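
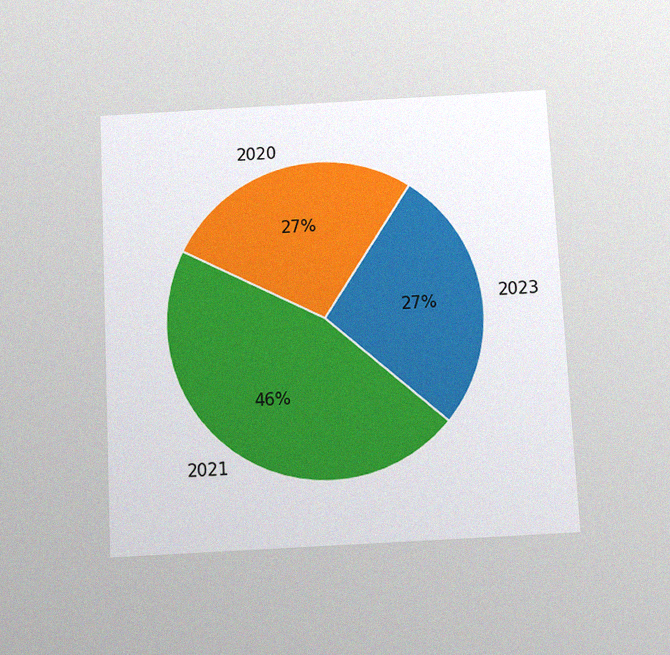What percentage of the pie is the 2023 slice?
27%

The chart is tilted about 3° counter-clockwise and viewed slightly from below, with some photo noise. The 2023 slice takes up 27% of the pie.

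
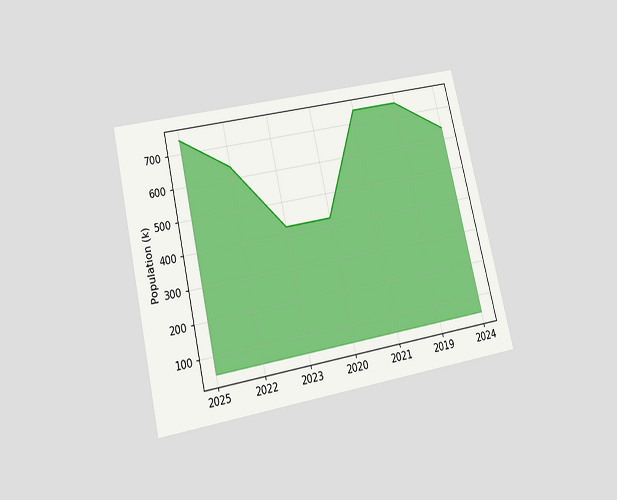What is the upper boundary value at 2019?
742k

The chart is tilted about 13° counter-clockwise and viewed slightly from below. At 2019 the upper boundary is at 742k.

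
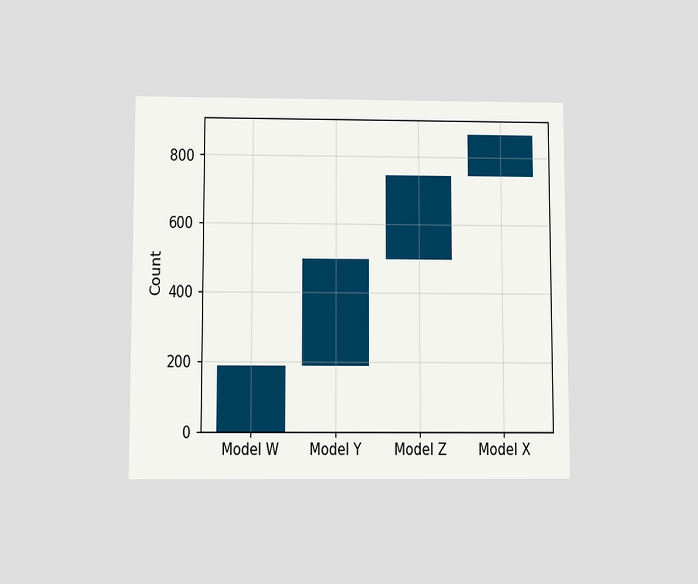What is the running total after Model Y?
The chart is viewed slightly from below. After Model Y the running total reaches 496.

496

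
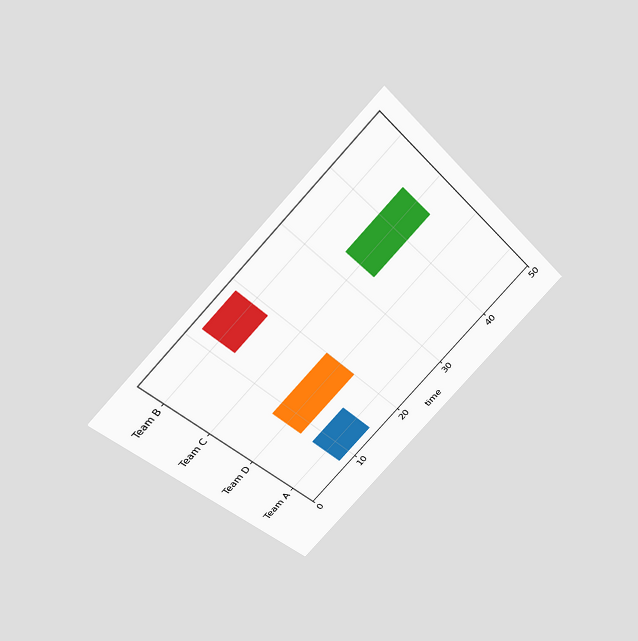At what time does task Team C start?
The chart is tilted about 45° counter-clockwise and viewed slightly from above. The Team C bar begins at t=33.

33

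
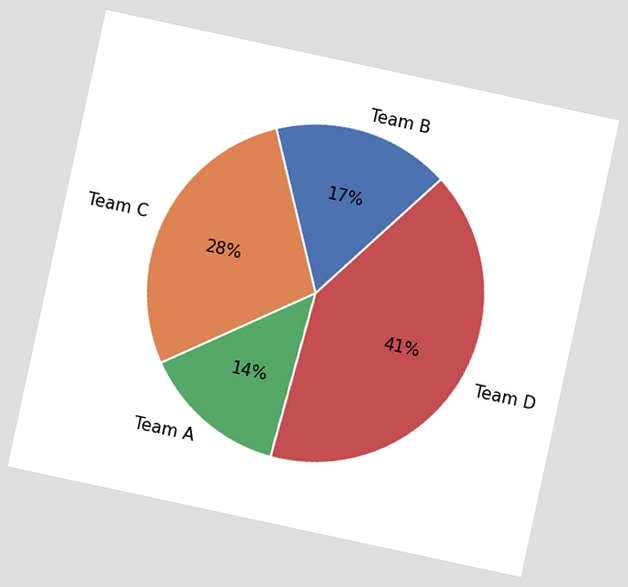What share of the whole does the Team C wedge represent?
The chart is tilted about 12° clockwise. The Team C slice takes up 28% of the pie.

28%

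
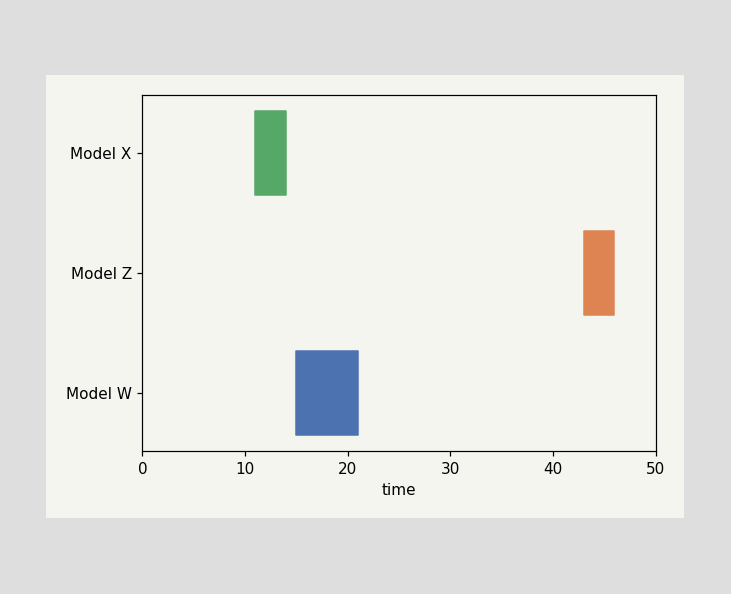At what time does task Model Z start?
The Model Z bar begins at t=43.

43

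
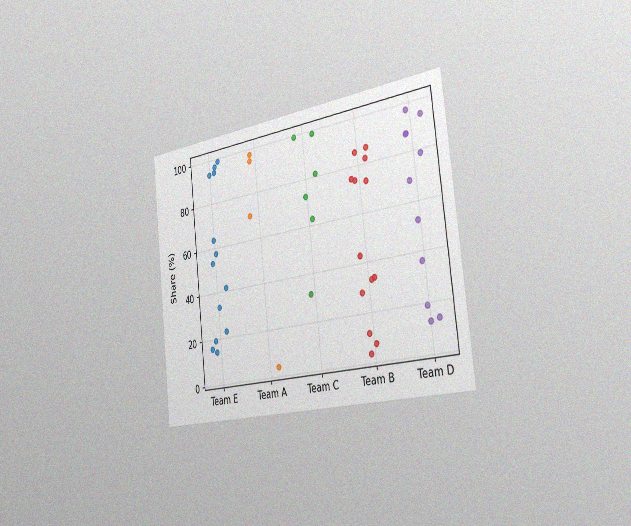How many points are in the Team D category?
11

The chart is tilted about 6° counter-clockwise and viewed slightly from the right, with some photo noise. Counting the markers in the Team D column gives 11.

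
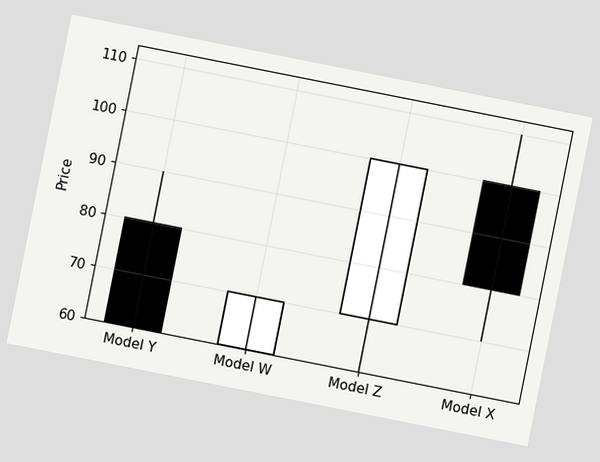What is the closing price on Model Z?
100

The chart is tilted about 11° clockwise. The Model Z candle closes at 100.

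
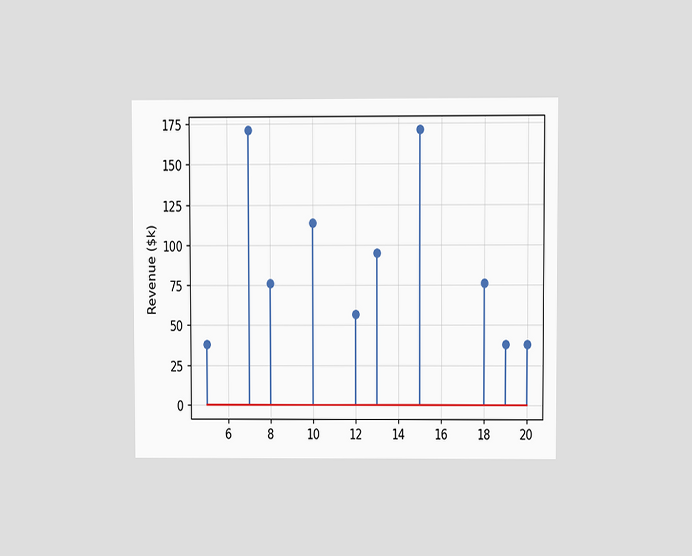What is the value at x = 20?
$38k

The chart is viewed at a slight angle. The stem at x=20 reaches $38k.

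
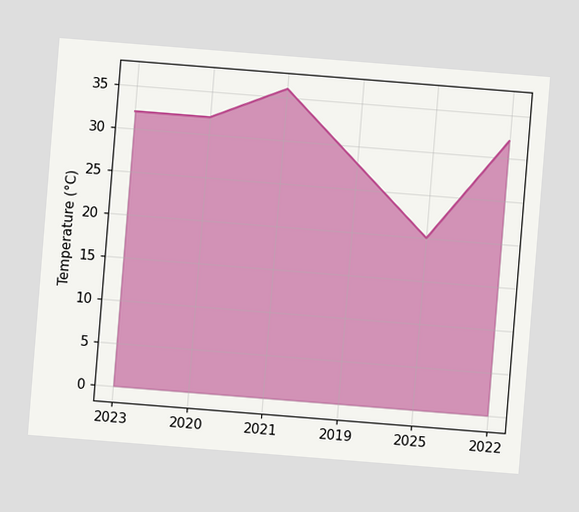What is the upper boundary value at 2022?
The chart is tilted about 5° clockwise. At 2022 the upper boundary is at 32°C.

32°C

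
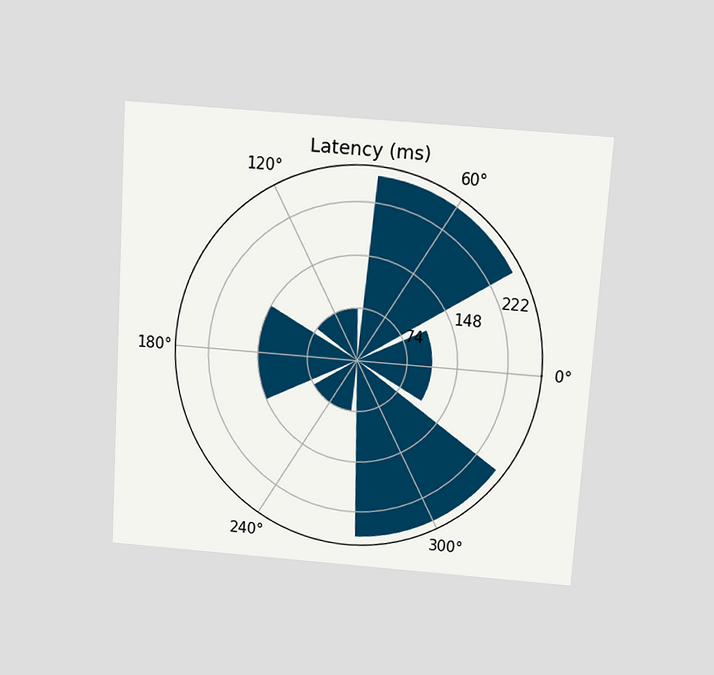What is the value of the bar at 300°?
The chart is tilted about 4° clockwise and viewed slightly from above. The bar at 300° reaches 259ms on the radial axis.

259ms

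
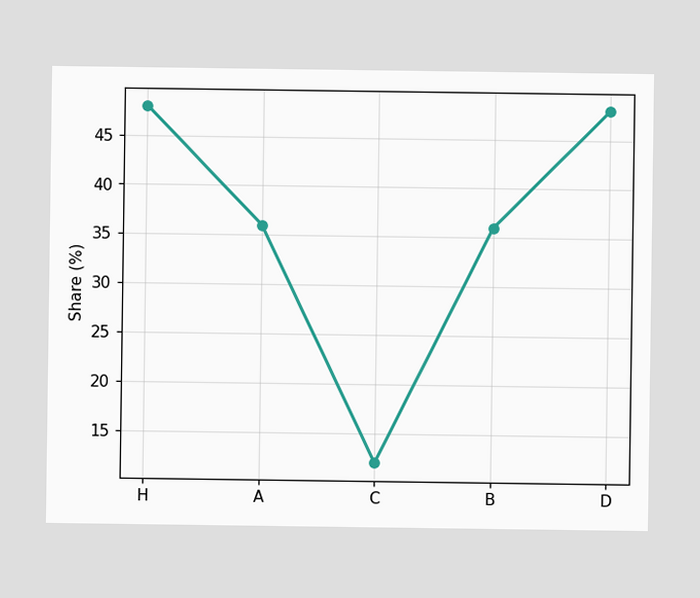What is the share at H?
48%

At H, the line is at 48%.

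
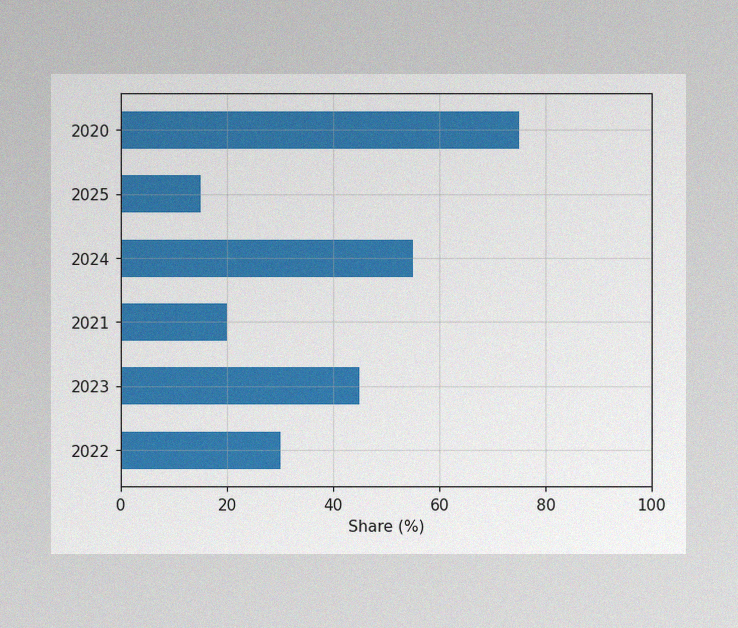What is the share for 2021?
The image has some photo noise and uneven lighting. Reading along the chart's x-axis, the 2021 bar reaches 20%.

20%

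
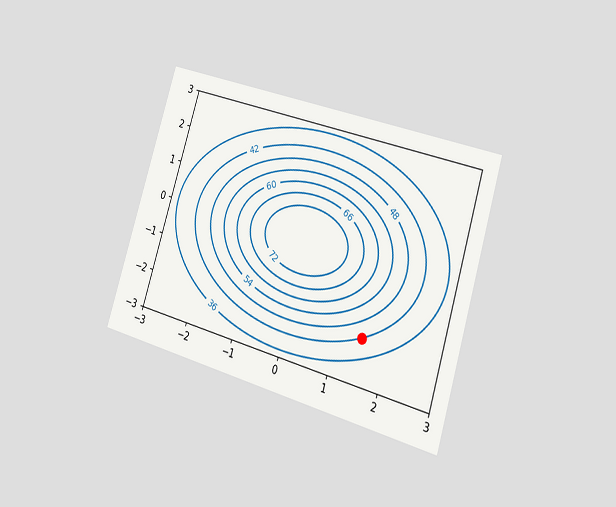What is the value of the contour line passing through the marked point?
42

The chart is tilted about 17° clockwise and viewed slightly from the right. The marked point sits on the contour labelled 42.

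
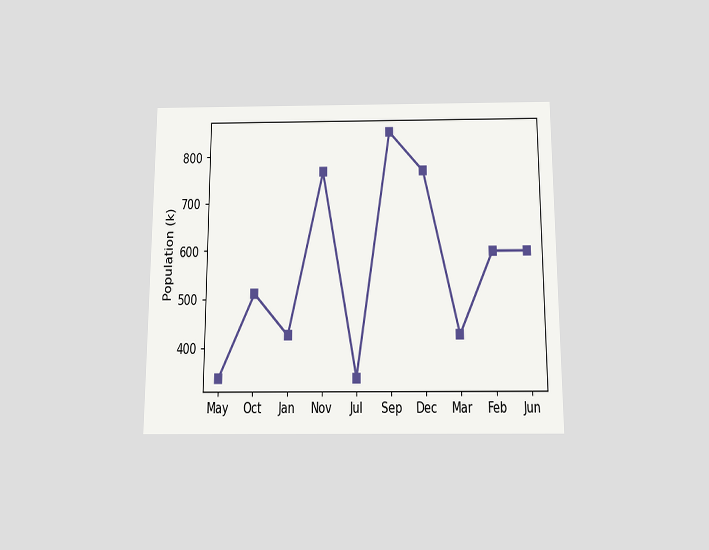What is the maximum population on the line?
850k

The chart is viewed slightly from below. The highest point is at Sep, and reading across to the y-axis gives 850k.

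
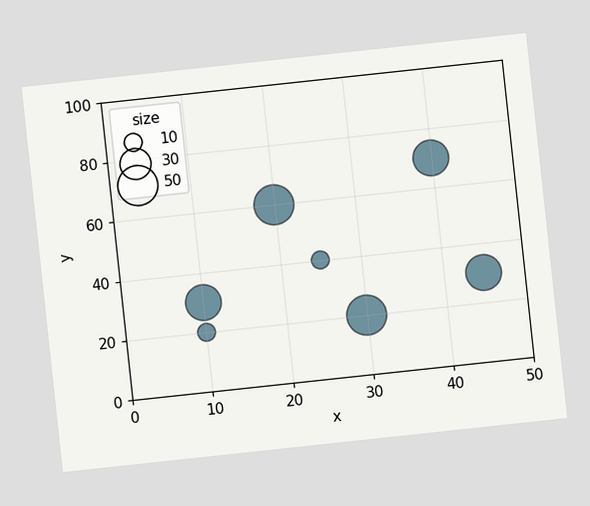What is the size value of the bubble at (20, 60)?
The chart is tilted about 6° counter-clockwise. Matching the bubble at (20, 60) against the size legend gives 50.

50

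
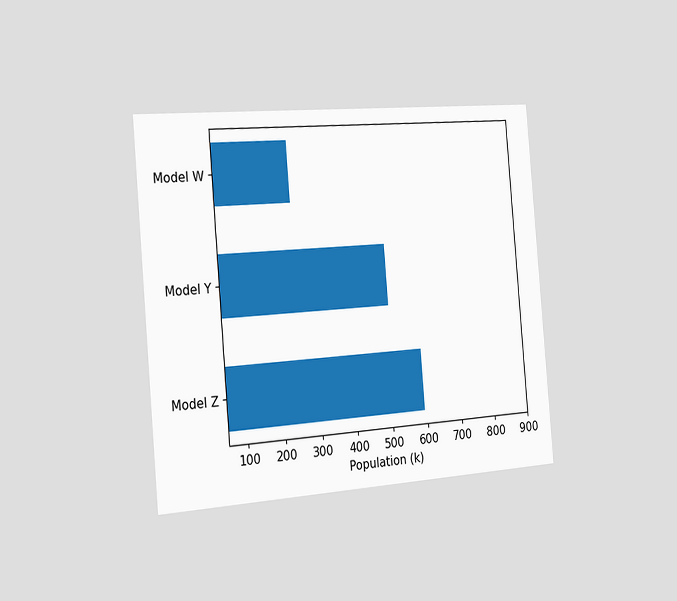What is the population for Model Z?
595k

The chart is tilted about 5° counter-clockwise and viewed slightly from the left. Reading along the chart's x-axis, the Model Z bar reaches 595k.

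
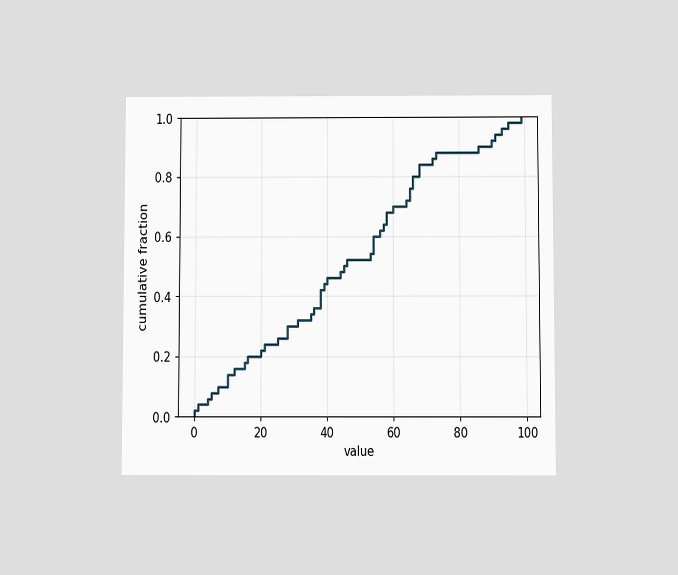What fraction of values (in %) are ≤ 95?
98%

The chart is viewed slightly from below. At x=95 the ECDF step is at 98%.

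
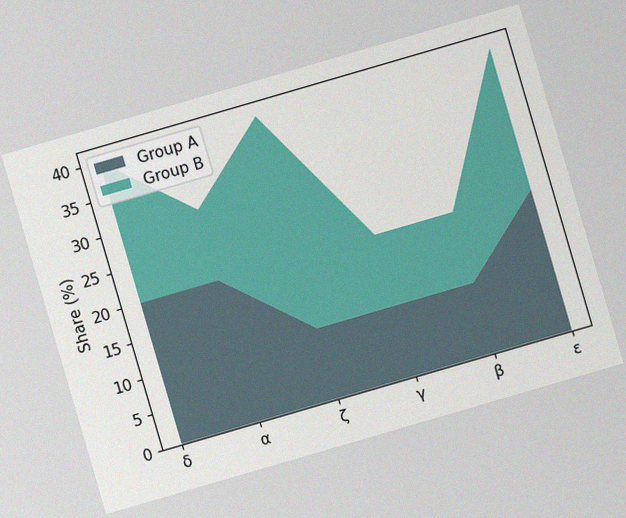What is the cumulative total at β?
20%

The chart is tilted about 16° counter-clockwise, with some photo noise. The stacked total at β reaches 20%.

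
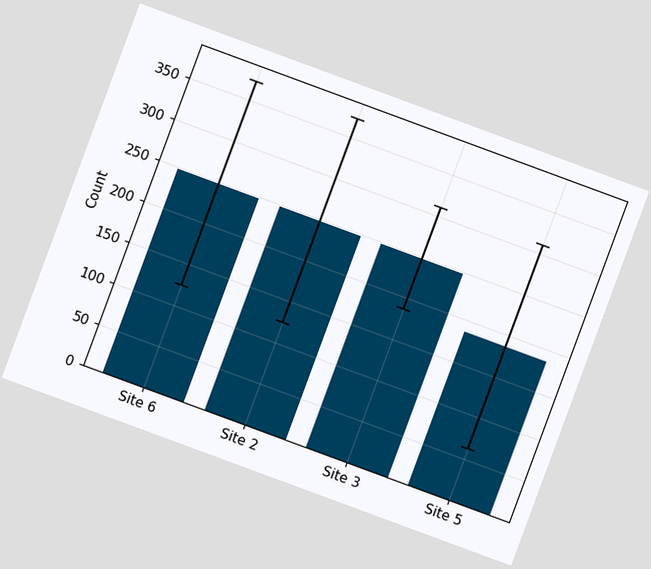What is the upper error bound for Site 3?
310

The chart is tilted about 20° clockwise. The Site 3 bar's upper whisker reaches 310.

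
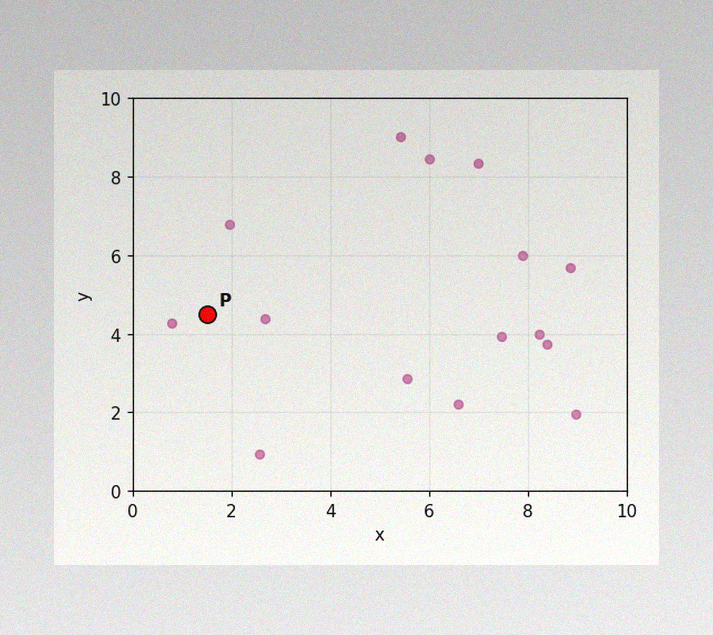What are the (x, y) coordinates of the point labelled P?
(1.5, 4.5)

The image has some photo noise and uneven lighting. Following the gridlines from P to each axis, P sits at (1.5, 4.5).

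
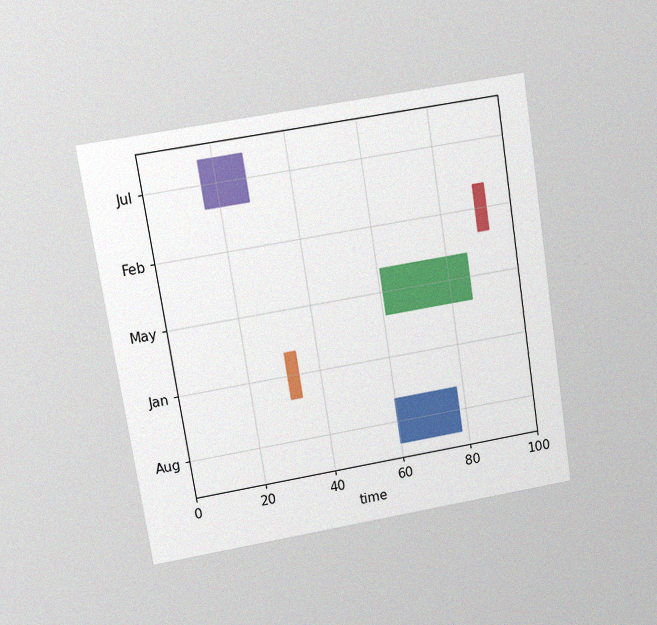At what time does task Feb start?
90

The chart is tilted about 9° counter-clockwise and viewed at a slight angle, with some photo noise. The Feb bar begins at t=90.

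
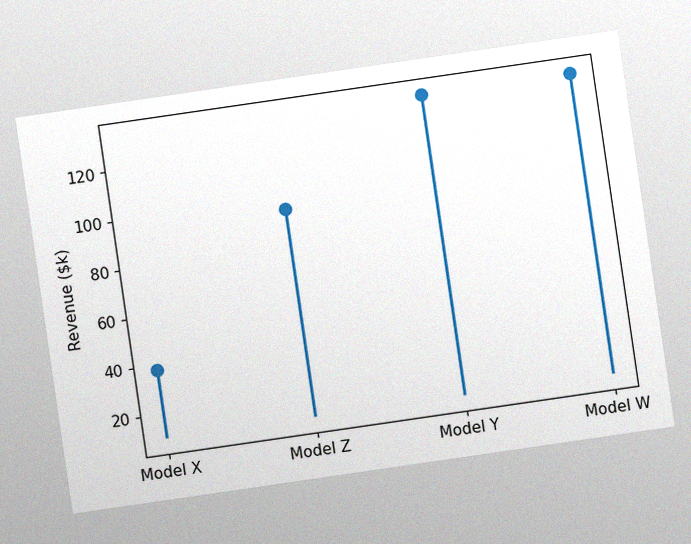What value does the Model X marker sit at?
The chart is tilted about 8° counter-clockwise, with some photo noise. The Model X marker sits at $38k.

$38k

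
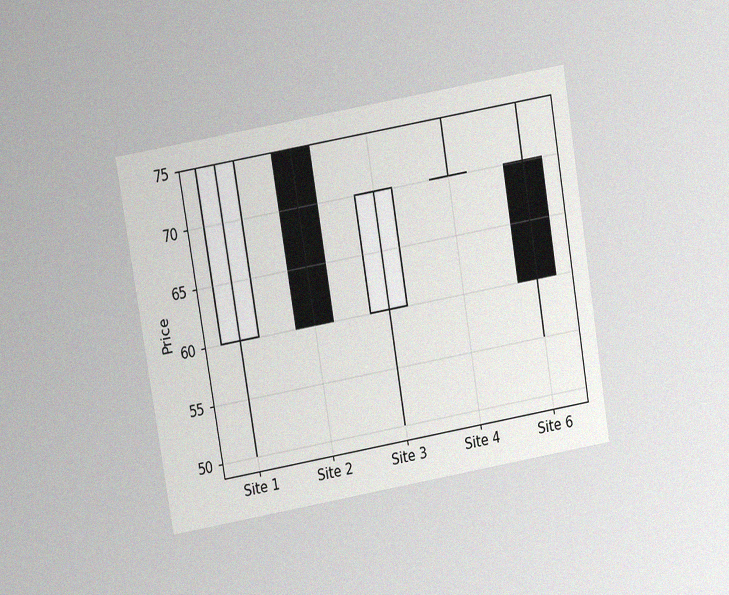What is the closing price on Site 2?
The chart is tilted about 10° counter-clockwise and viewed slightly from above, with some photo noise. The Site 2 candle closes at 60.

60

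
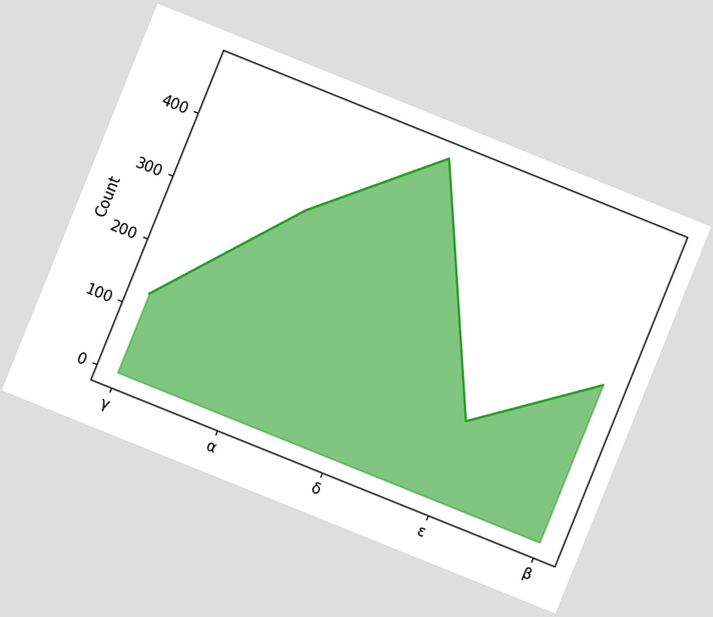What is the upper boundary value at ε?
The chart is tilted about 22° clockwise. At ε the upper boundary is at 125.

125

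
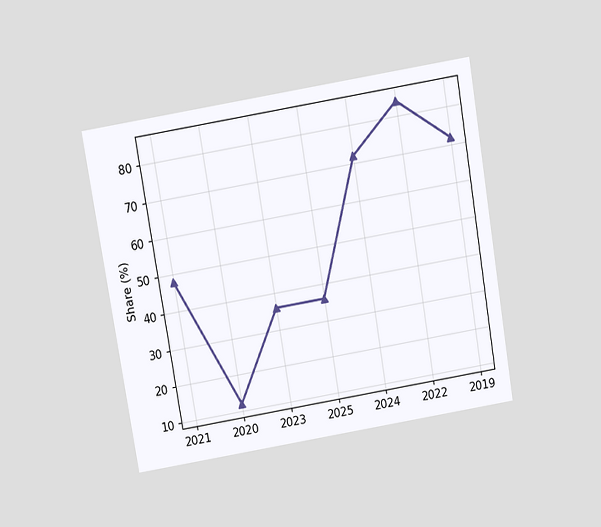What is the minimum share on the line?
12%

The chart is tilted about 9° counter-clockwise and viewed slightly from above. The lowest point is at 2020, and reading across to the y-axis gives 12%.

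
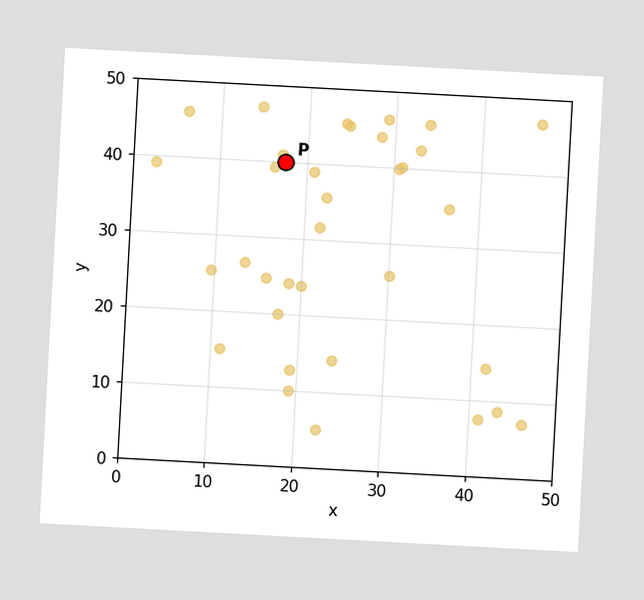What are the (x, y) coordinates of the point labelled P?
(17.5, 40)

The chart is tilted about 3° clockwise. Following the gridlines from P to each axis, P sits at (17.5, 40).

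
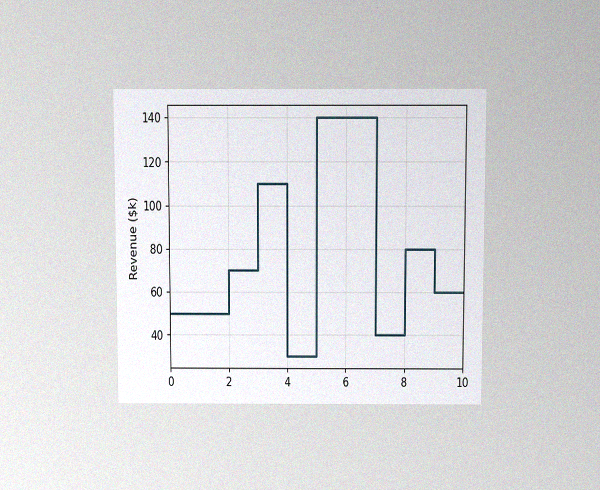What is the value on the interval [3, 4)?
The chart is viewed slightly from above, with some photo noise. On [3, 4) the step sits at $110k.

$110k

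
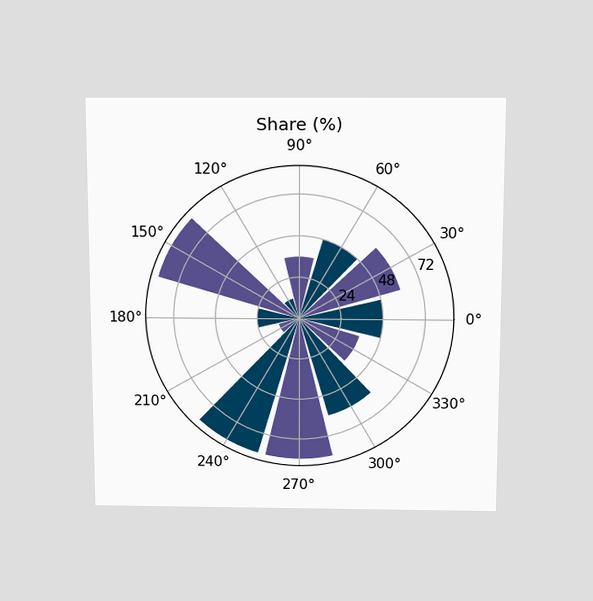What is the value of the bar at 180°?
24%

The chart is viewed slightly from above. The bar at 180° reaches 24% on the radial axis.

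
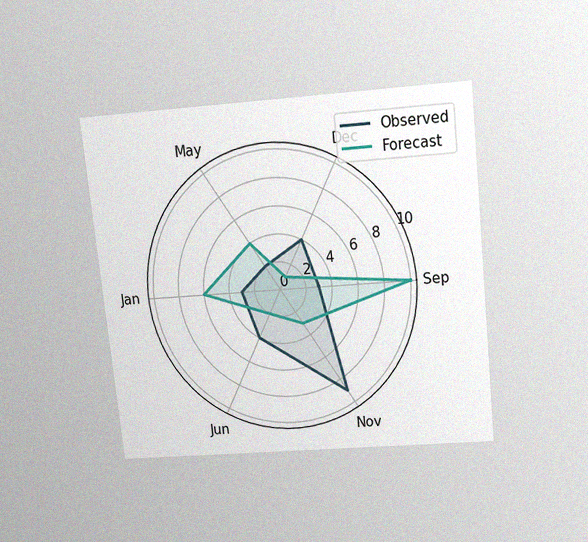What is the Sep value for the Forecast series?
10

The chart is tilted about 6° counter-clockwise and viewed slightly from above, with some photo noise. On the Sep axis, Forecast reaches 10.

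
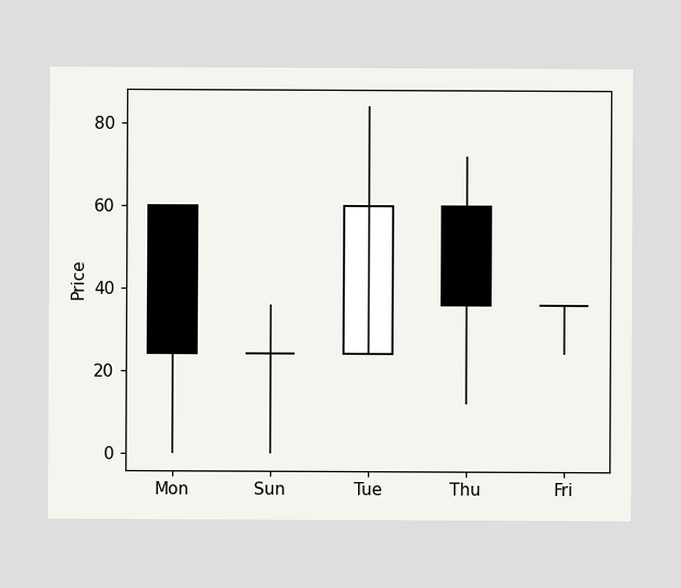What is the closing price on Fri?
The Fri candle closes at 36.

36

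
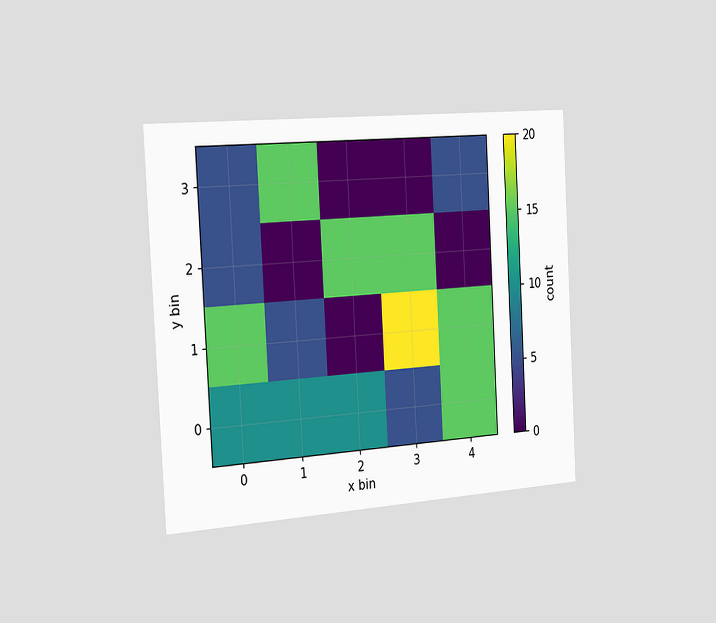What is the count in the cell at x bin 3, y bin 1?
20

The chart is tilted about 3° counter-clockwise and viewed slightly from the left. Matching the cell (3, 1) against the colorbar gives 20.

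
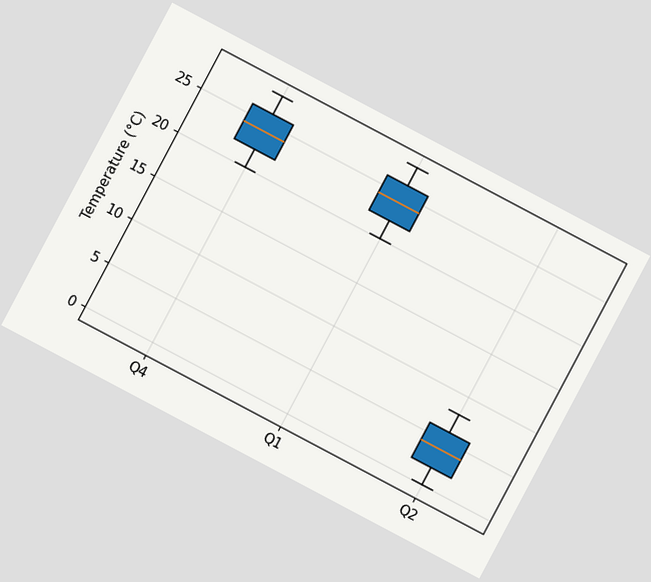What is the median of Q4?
The chart is tilted about 28° clockwise. The median line in the Q4 box sits at 24°C.

24°C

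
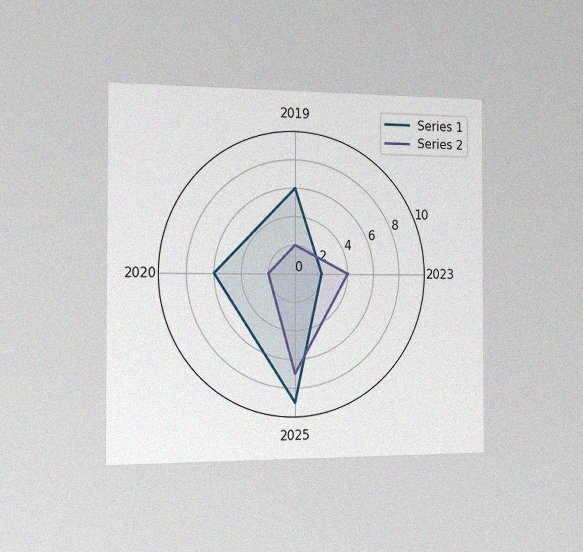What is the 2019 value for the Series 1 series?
The chart is viewed slightly from the left, with some photo noise. On the 2019 axis, Series 1 reaches 6.

6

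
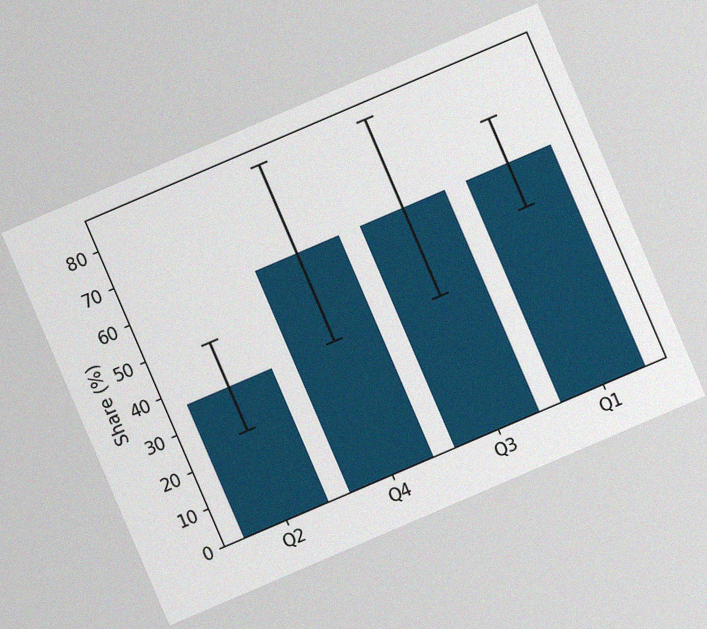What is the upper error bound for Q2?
The chart is tilted about 23° counter-clockwise, with some photo noise. The Q2 bar's upper whisker reaches 48%.

48%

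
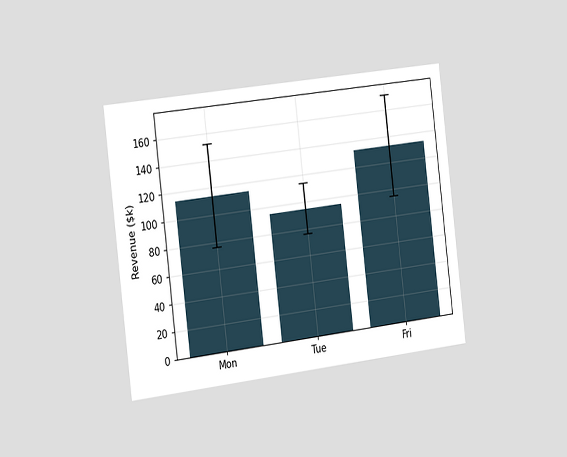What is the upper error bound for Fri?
The chart is tilted about 7° counter-clockwise and viewed slightly from the left. The Fri bar's upper whisker reaches $171k.

$171k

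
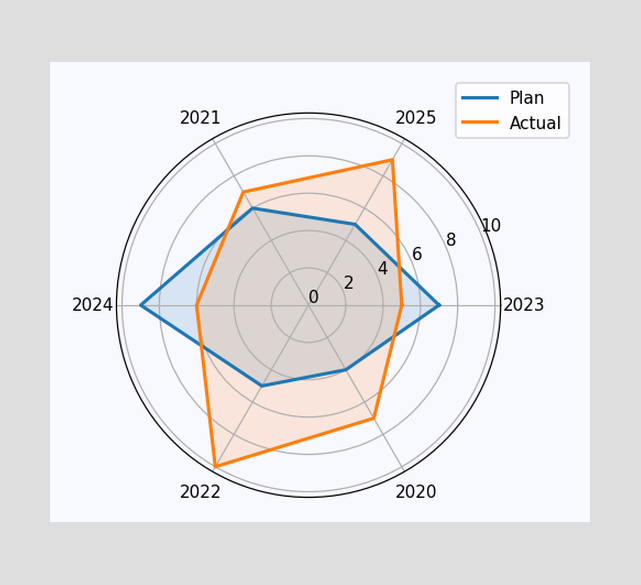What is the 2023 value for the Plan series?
On the 2023 axis, Plan reaches 7.

7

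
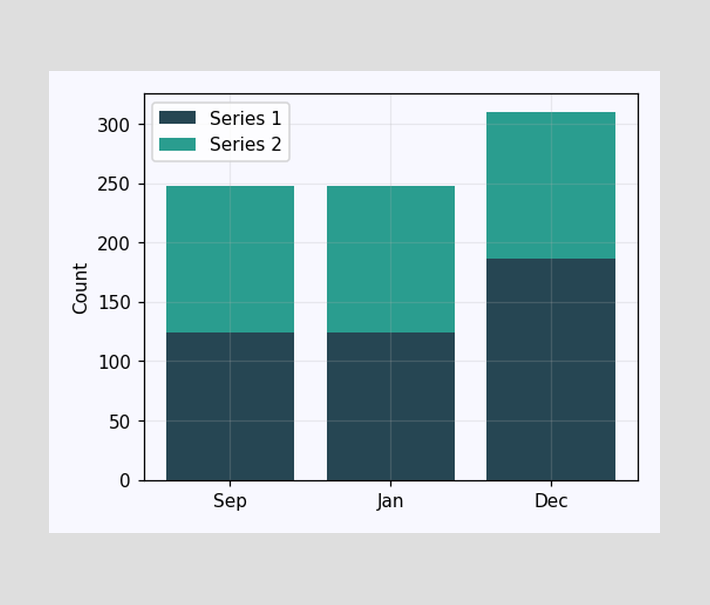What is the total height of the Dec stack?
310

The Dec stack's top reaches 310 on the y-axis.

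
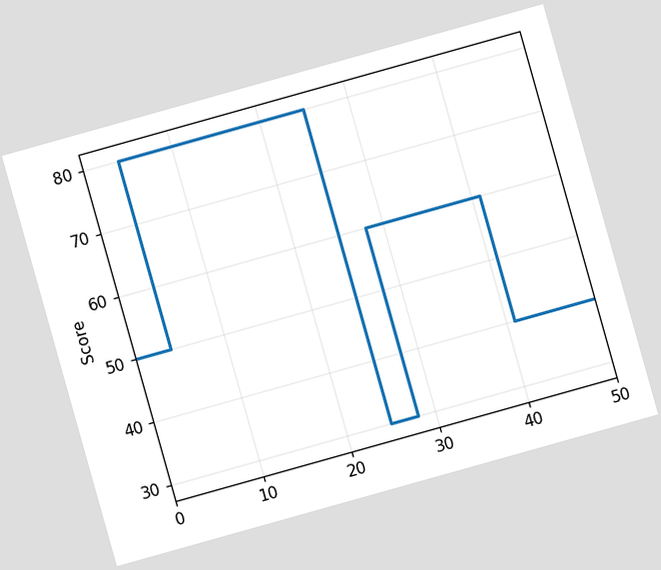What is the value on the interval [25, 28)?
The chart is tilted about 16° counter-clockwise. On [25, 28) the step sits at 30.

30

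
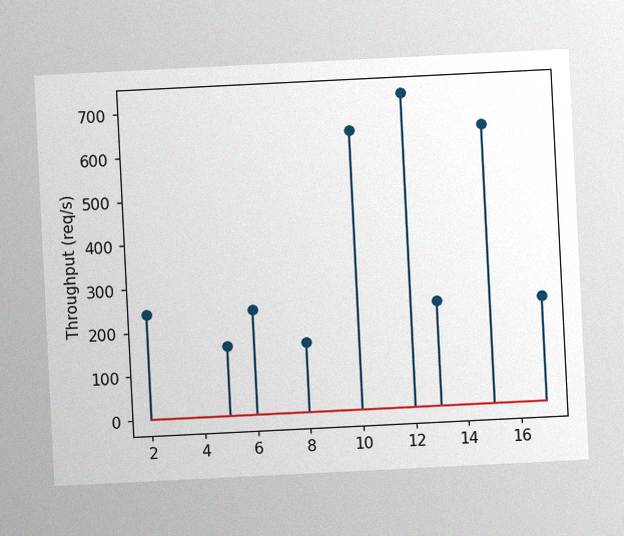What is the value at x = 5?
160req/s

The chart is tilted about 3° counter-clockwise, with some photo noise. The stem at x=5 reaches 160req/s.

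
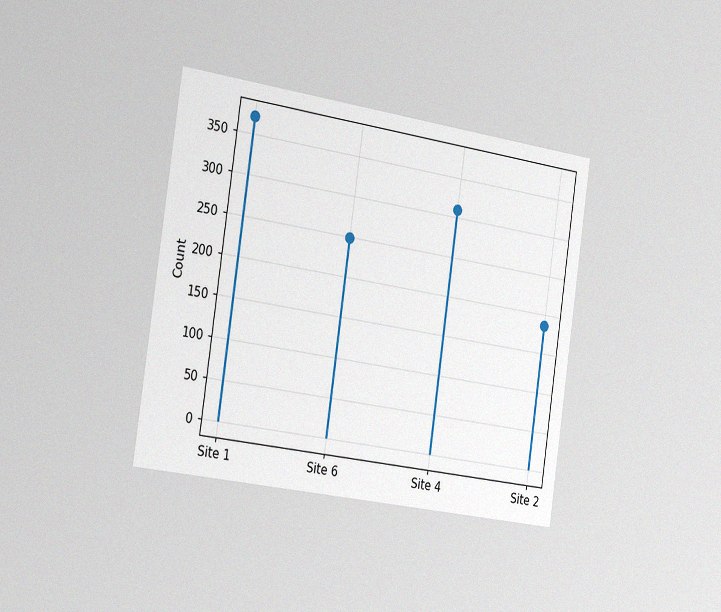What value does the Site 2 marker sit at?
186

The chart is tilted about 8° clockwise and viewed slightly from the left, with some photo noise. The Site 2 marker sits at 186.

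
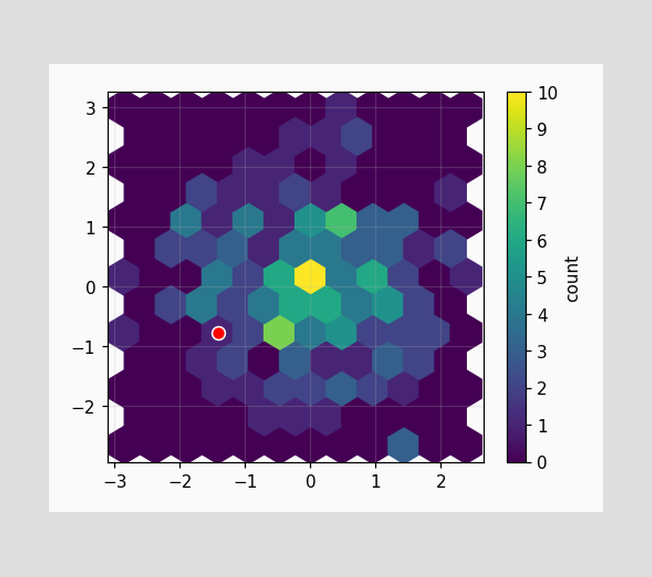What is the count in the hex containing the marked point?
1

The marked hex reads 1 on the colorbar.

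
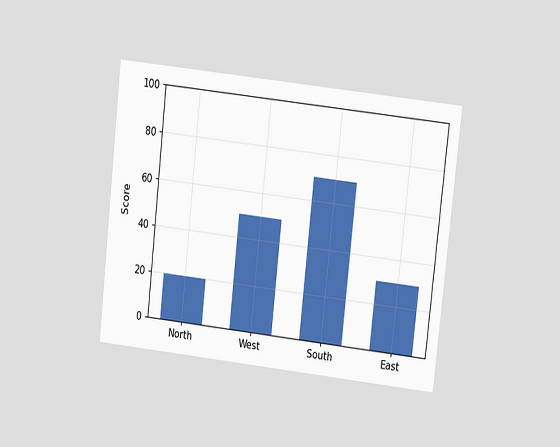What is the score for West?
The chart is tilted about 6° clockwise and viewed at a slight angle. Reading along the chart's y-axis, the West bar reaches 50.

50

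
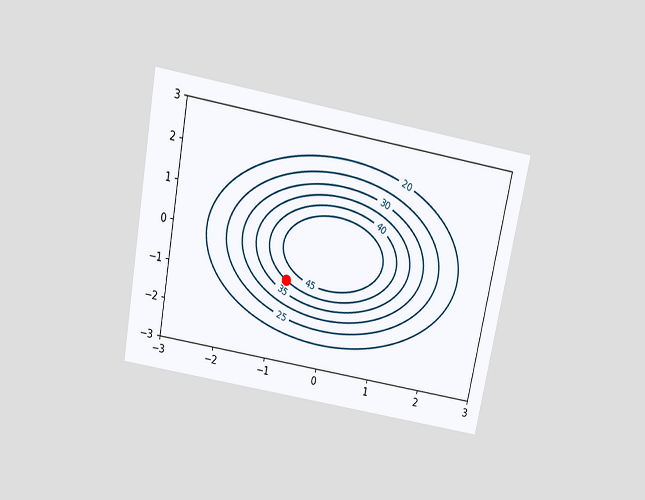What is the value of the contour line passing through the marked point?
The chart is tilted about 11° clockwise and viewed slightly from above. The marked point sits on the contour labelled 40.

40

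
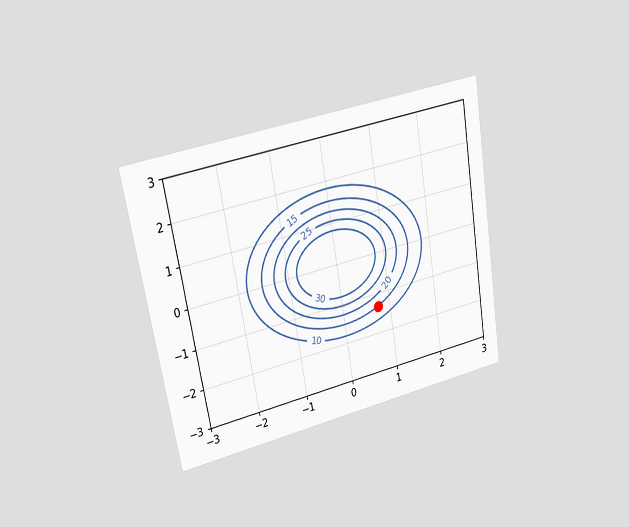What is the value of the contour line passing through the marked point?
15

The chart is tilted about 10° counter-clockwise and viewed at a slight angle. The marked point sits on the contour labelled 15.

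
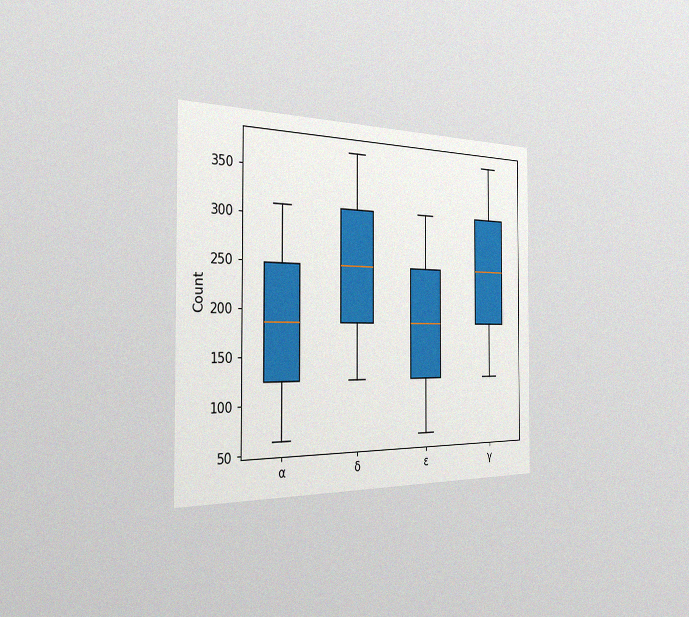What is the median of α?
186

The chart is viewed slightly from the left, with some photo noise. The median line in the α box sits at 186.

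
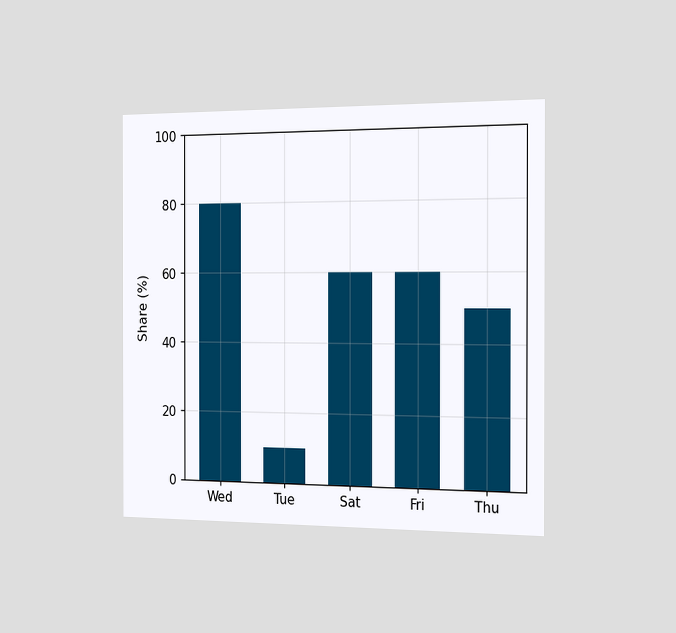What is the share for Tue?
10%

The chart is viewed slightly from the right. Reading along the chart's y-axis, the Tue bar reaches 10%.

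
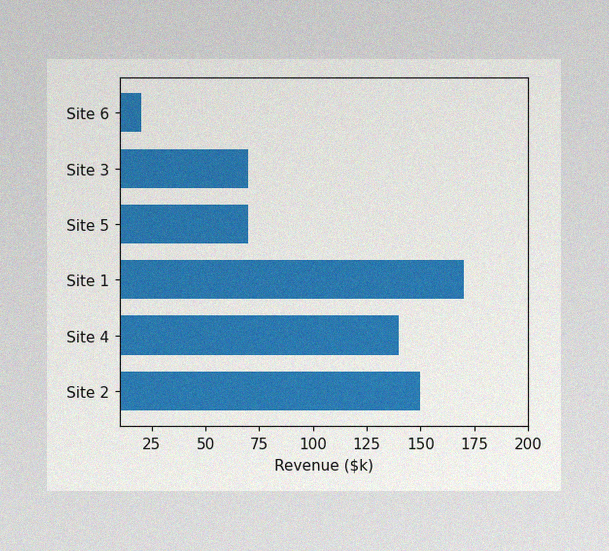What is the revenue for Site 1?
The image has some photo noise and uneven lighting. Reading along the chart's x-axis, the Site 1 bar reaches $170k.

$170k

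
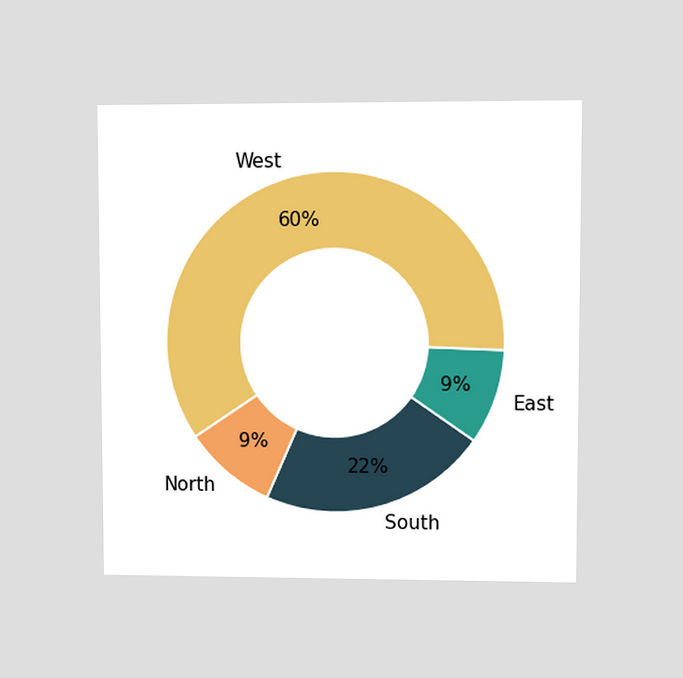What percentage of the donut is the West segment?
The chart is viewed at a slight angle. The West segment takes up 60% of the ring.

60%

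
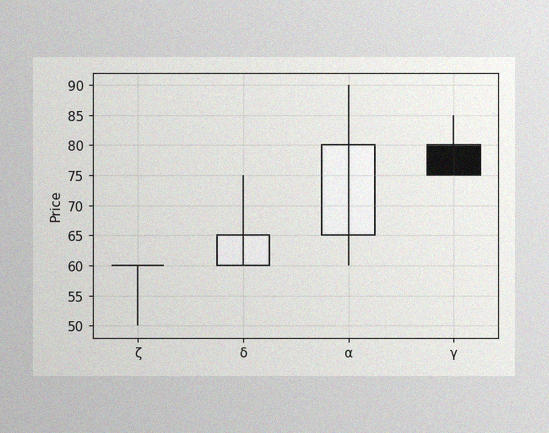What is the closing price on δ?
The image has some photo noise and uneven lighting. The δ candle closes at 65.

65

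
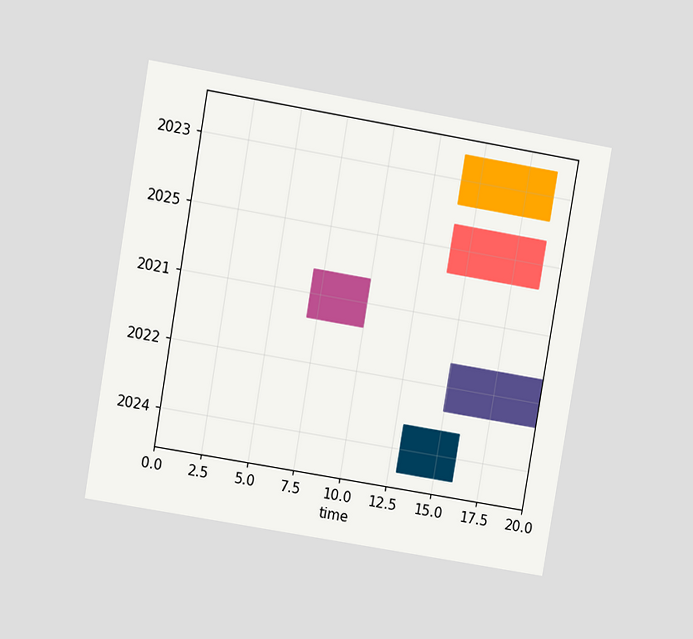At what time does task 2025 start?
The chart is tilted about 10° clockwise and viewed at a slight angle. The 2025 bar begins at t=14.

14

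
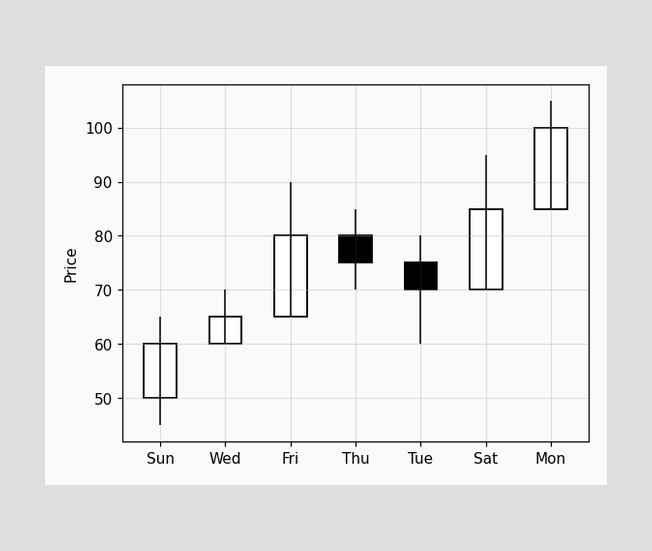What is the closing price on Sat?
The Sat candle closes at 85.

85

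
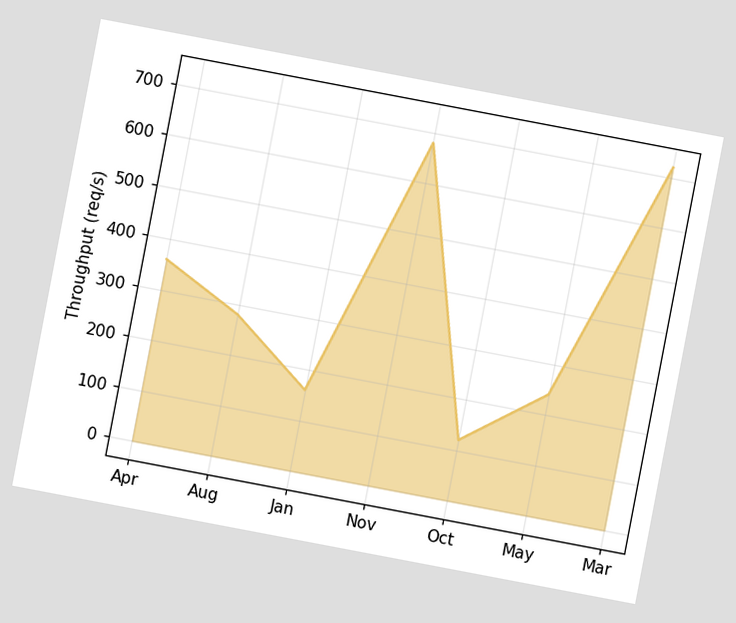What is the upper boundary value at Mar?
The chart is tilted about 11° clockwise. At Mar the upper boundary is at 720req/s.

720req/s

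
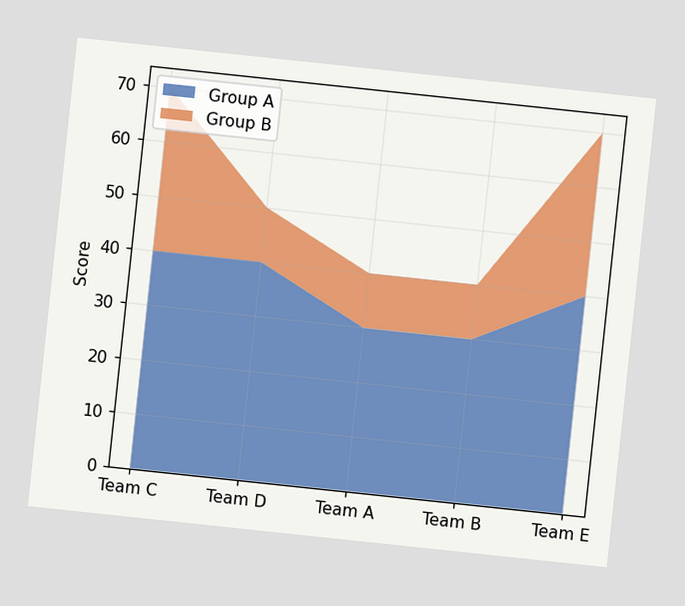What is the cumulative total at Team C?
The chart is tilted about 6° clockwise. The stacked total at Team C reaches 70.

70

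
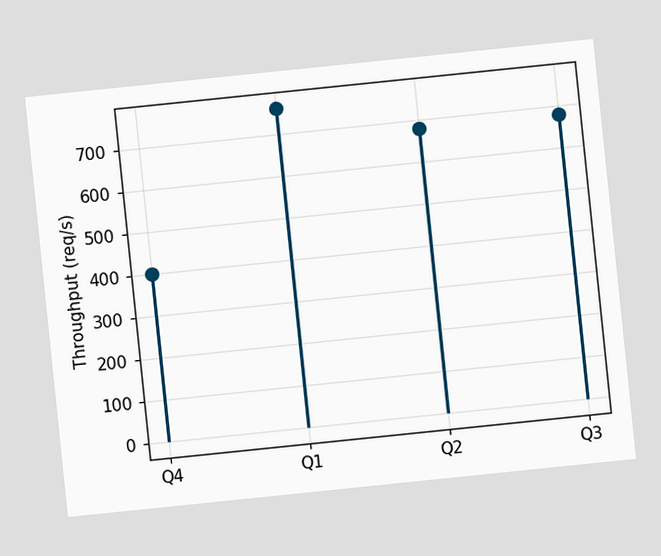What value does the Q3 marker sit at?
680req/s

The chart is tilted about 6° counter-clockwise. The Q3 marker sits at 680req/s.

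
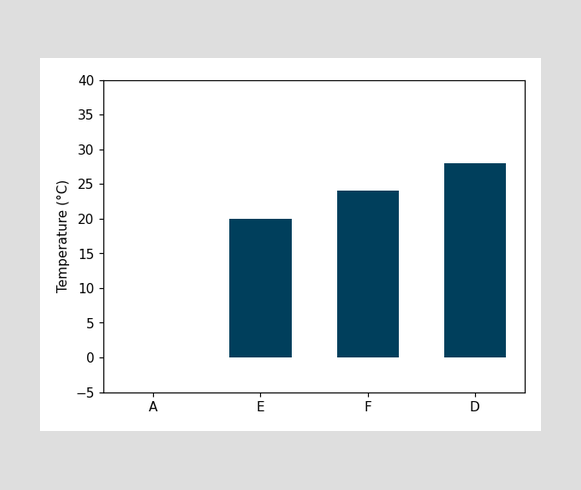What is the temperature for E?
Reading along the chart's y-axis, the E bar reaches 20°C.

20°C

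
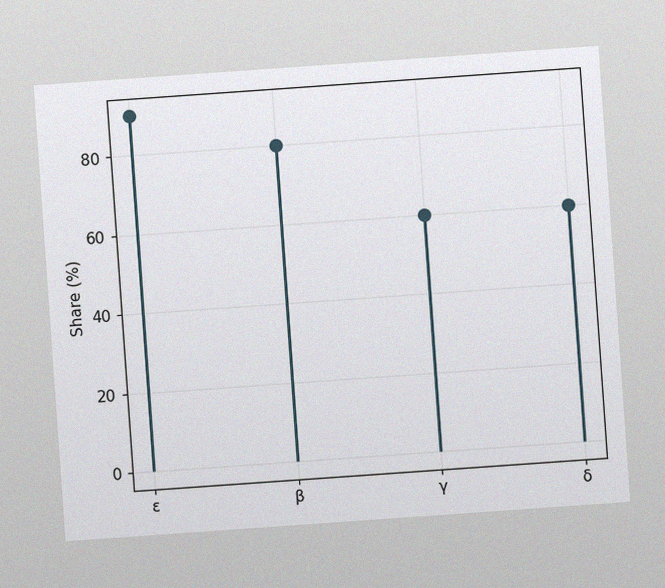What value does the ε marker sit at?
The chart is tilted about 4° counter-clockwise, with some photo noise. The ε marker sits at 90%.

90%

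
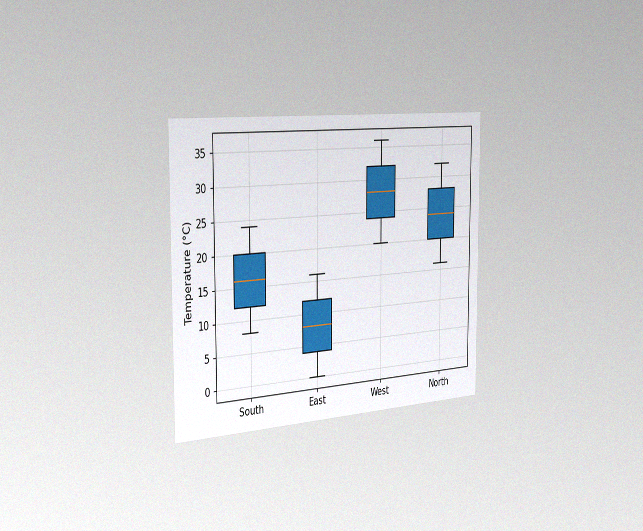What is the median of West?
28°C

The chart is viewed slightly from the left, with some photo noise. The median line in the West box sits at 28°C.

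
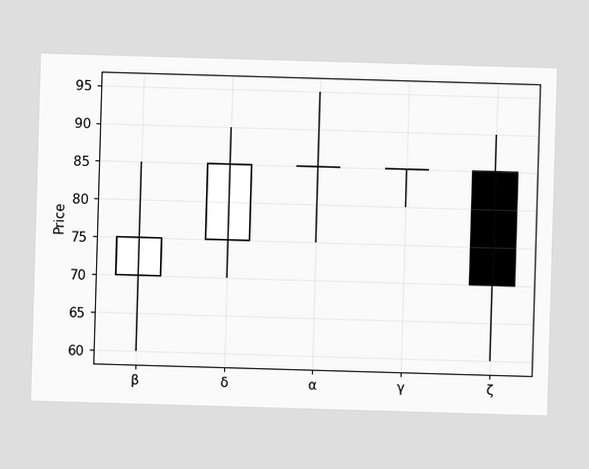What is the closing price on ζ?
The ζ candle closes at 70.

70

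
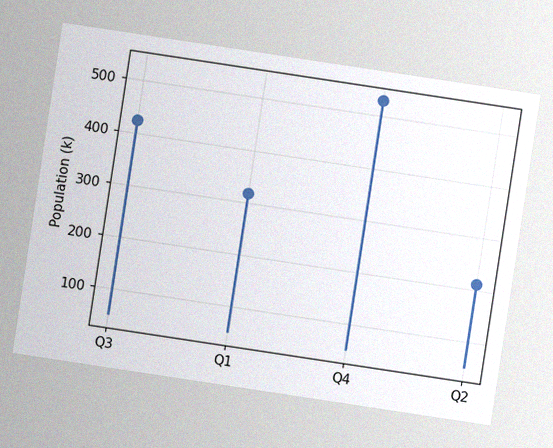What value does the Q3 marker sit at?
424k

The chart is tilted about 9° clockwise, with some photo noise. The Q3 marker sits at 424k.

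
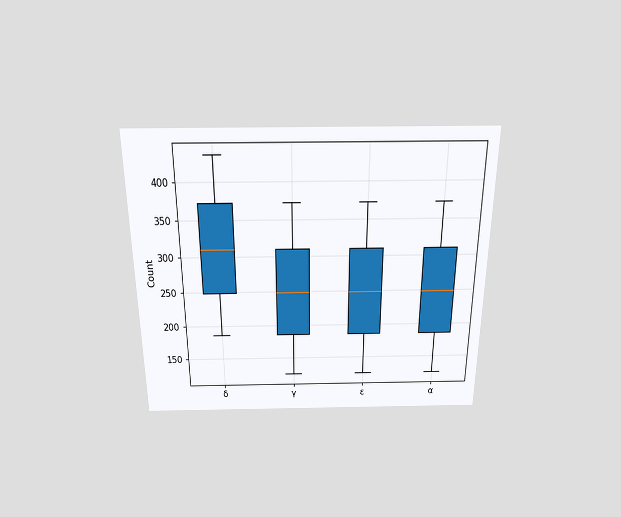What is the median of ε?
The chart is viewed slightly from above. The median line in the ε box sits at 248.

248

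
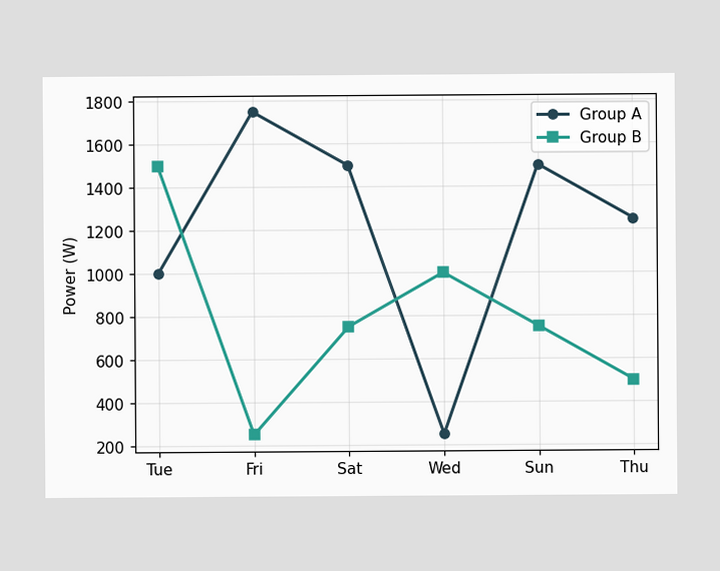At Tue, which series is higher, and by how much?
At Tue, Group B sits above the other line by 500W.

Group B, by 500W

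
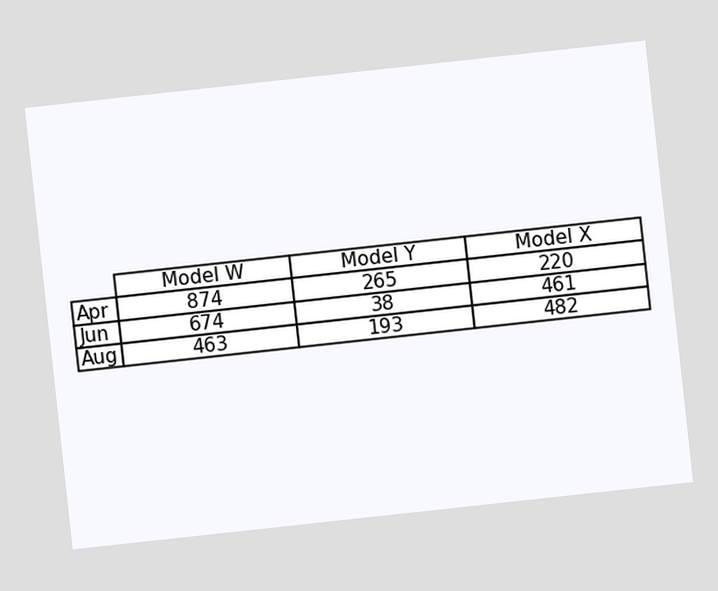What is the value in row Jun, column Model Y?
The chart is tilted about 6° counter-clockwise. The (Jun, Model Y) cell reads 38.

38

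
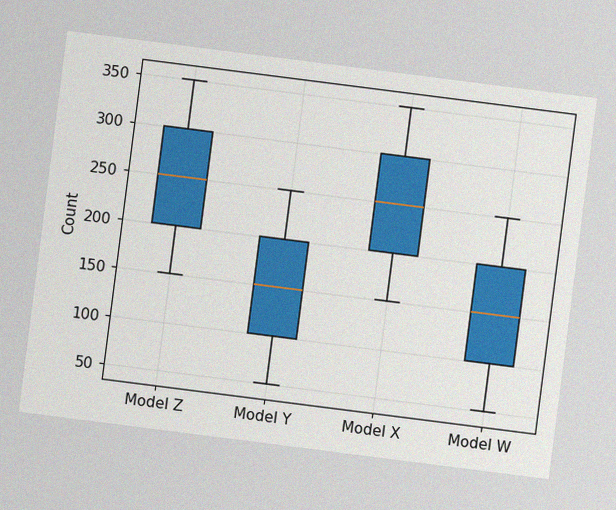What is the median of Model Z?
250

The chart is tilted about 7° clockwise, with some photo noise. The median line in the Model Z box sits at 250.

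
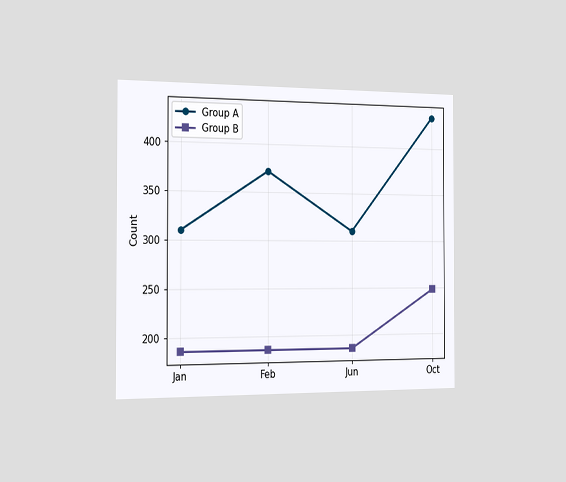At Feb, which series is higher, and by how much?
Group A, by 186

The chart is viewed slightly from the left. At Feb, Group A sits above the other line by 186.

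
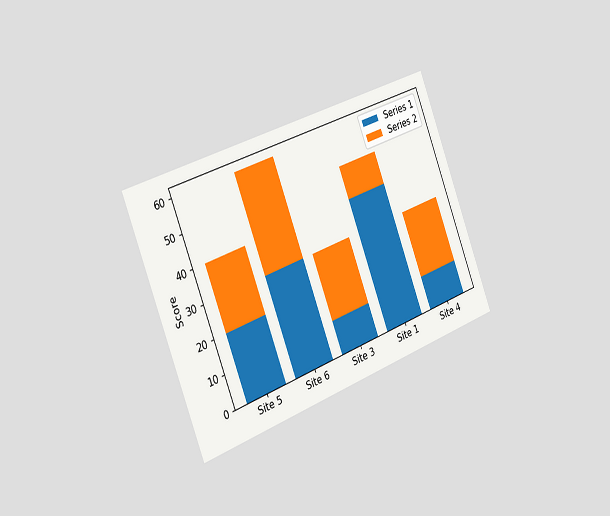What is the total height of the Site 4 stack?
30

The chart is tilted about 21° counter-clockwise and viewed slightly from the left. The Site 4 stack's top reaches 30 on the y-axis.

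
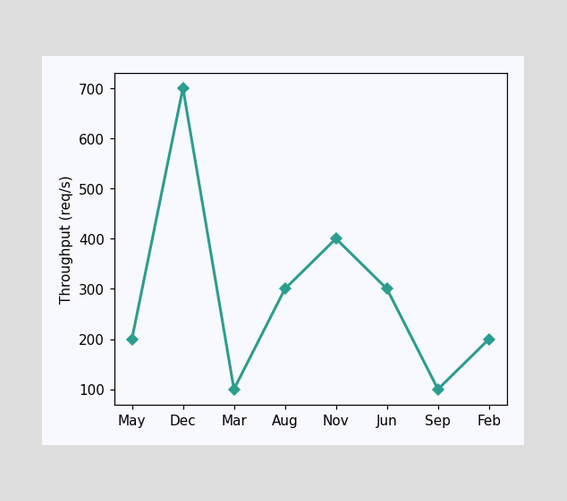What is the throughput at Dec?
At Dec, the line is at 700req/s.

700req/s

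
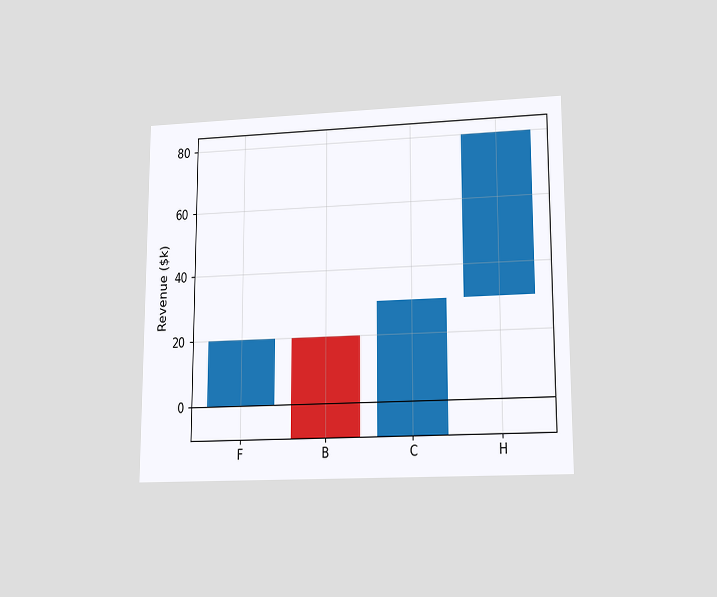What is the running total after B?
$-10k

The chart is viewed at a slight angle. After B the running total reaches $-10k.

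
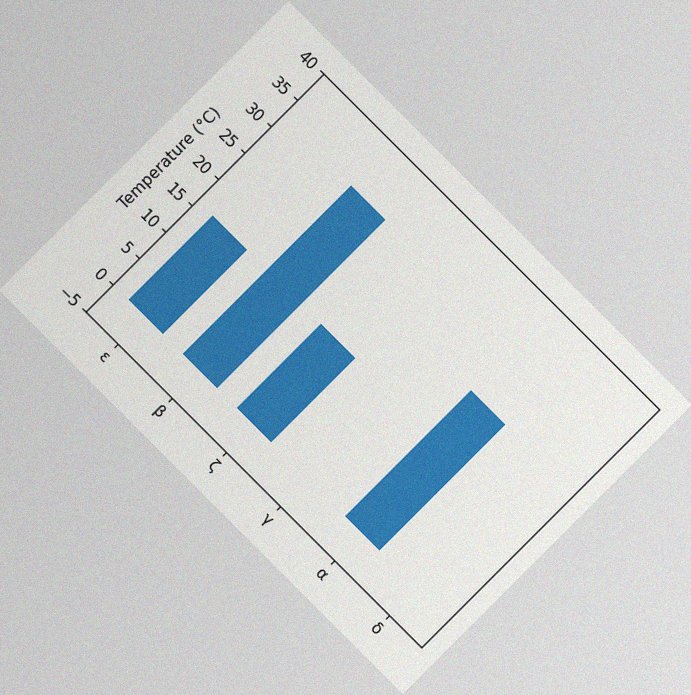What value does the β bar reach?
32°C

The chart is tilted about 45° clockwise, with some photo noise. Reading along the chart's y-axis, the β bar reaches 32°C.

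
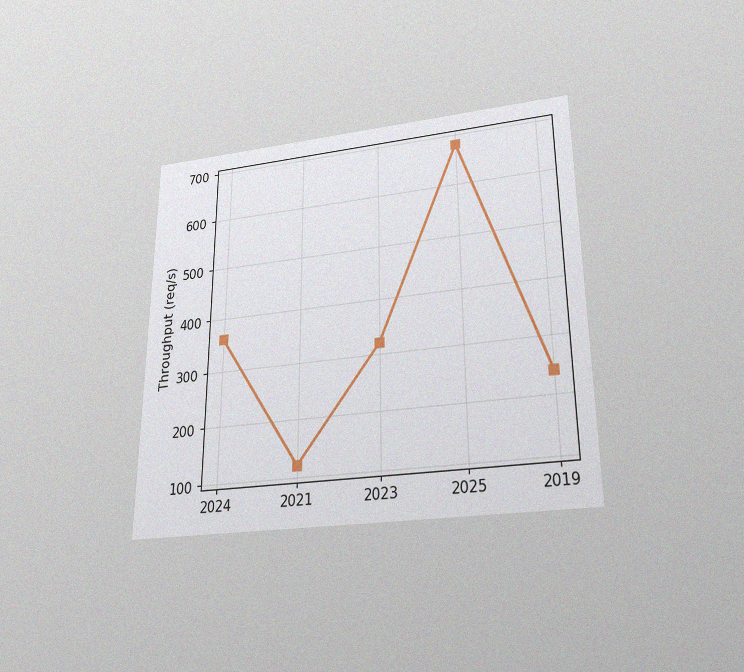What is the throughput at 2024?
360req/s

The chart is viewed slightly from below, with some photo noise. At 2024, the line is at 360req/s.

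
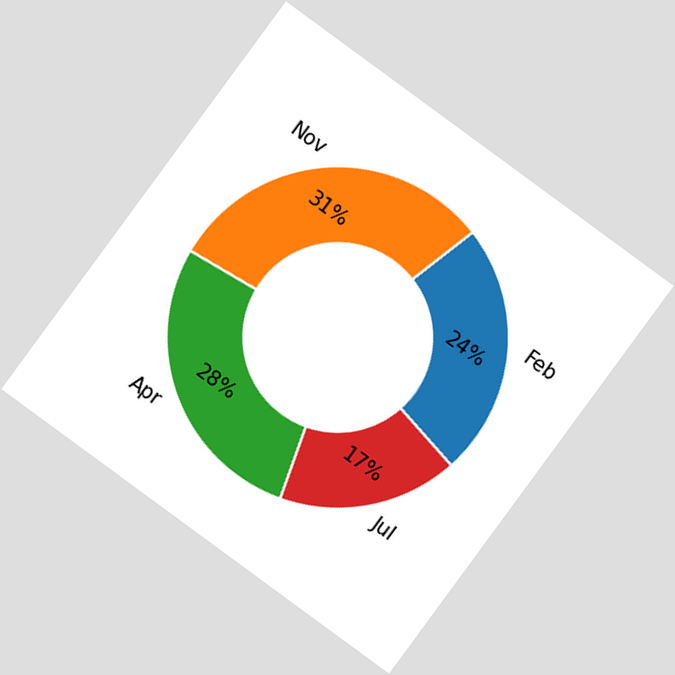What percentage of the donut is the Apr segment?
28%

The chart is tilted about 36° clockwise. The Apr segment takes up 28% of the ring.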